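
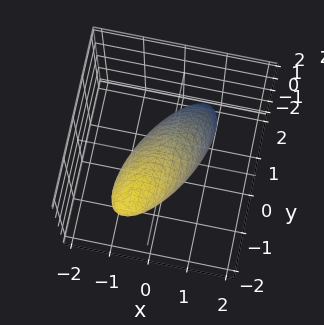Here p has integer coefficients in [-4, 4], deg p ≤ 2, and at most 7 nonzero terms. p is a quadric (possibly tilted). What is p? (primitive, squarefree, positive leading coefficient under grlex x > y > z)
3*x^2 - 2*x*y + 2*y^2 + 3*y*z + 2*z^2 - 2

The degree is 2 — the shape is more complex than any degree-1 surface.
Observable constraints: among the integer gridlines, it crosses the z-axis at z ∈ {-1, 1}; the y-axis gridline crossings are at y ∈ {-1, 1}.
Assembling these constraints gives the stated polynomial.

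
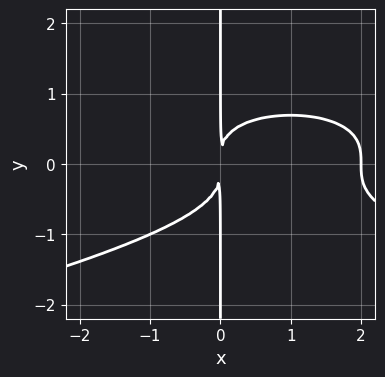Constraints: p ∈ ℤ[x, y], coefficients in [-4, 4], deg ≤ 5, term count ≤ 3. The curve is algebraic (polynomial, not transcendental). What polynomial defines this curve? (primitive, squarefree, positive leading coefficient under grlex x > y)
Degree: the shape is more complex than any degree-3 curve, so deg p = 4.
Reading off the gridlines: it meets the x-axis at x = 2 (among the integer gridlines); the visible y-axis segment lies entirely on the curve.
The integer polynomial consistent with all of this is the stated p.

3*x*y^3 + x^3 - 2*x^2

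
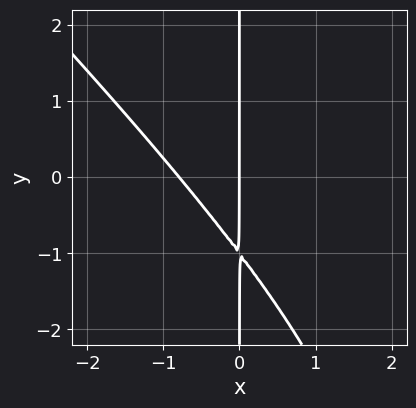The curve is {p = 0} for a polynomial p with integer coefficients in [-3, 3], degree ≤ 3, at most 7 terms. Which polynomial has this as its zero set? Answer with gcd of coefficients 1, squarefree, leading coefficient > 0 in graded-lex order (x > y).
x^3 + x^2*y - 3*x^2 - 3*x*y - 3*x

1. deg p = 3. The shape is more complex than any degree-2 curve.
2. Against the integer gridlines: every point of the y-axis in the box is on the curve; one x-axis crossing is at x = 0.
3. The integer polynomial consistent with all of this is the stated p.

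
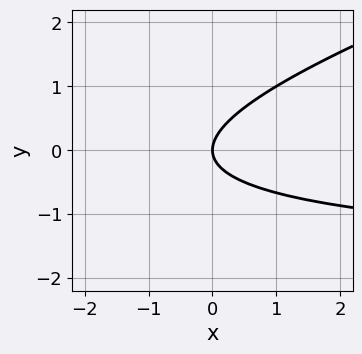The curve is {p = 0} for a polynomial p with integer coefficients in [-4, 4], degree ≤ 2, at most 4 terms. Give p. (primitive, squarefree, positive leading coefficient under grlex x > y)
(a) The degree is 2 — no degree-1 curve has this shape.
(b) From the axis intercepts and sections: it meets the y-axis at y = 0 (among the integer gridlines); it meets the x-axis at x = 0 (among the integer gridlines).
(c) Assembling these constraints gives the stated polynomial.

x*y - 3*y^2 + 2*x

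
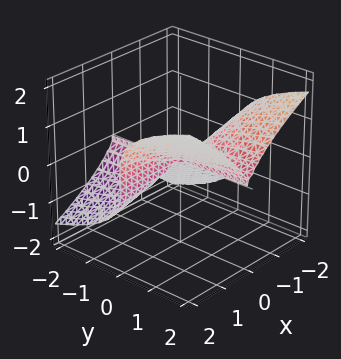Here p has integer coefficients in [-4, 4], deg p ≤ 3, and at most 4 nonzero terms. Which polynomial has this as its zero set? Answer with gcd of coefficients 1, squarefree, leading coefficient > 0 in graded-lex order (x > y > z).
1. The degree is 3 — the shape is more complex than any degree-2 surface.
2. From the visible intercepts: every point of the x-axis in the box is on the surface; the visible y-axis segment lies entirely on the surface.
3. Fitting integer coefficients to these (and the overall shape) gives p.

2*x^2*y + x*z^2 - 3*z^3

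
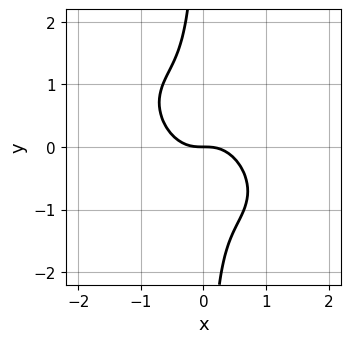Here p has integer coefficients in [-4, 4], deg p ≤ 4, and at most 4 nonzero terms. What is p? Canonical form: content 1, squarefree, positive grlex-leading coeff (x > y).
(a) deg p = 3. No degree-2 curve has this shape.
(b) From the visible intercepts: it meets the y-axis at y = 0 (among the integer gridlines); it crosses the x-axis at the gridline x = 0.
(c) Matching integer coefficients to the picture gives p.

2*x^3 + 2*x^2*y + 2*x*y^2 + y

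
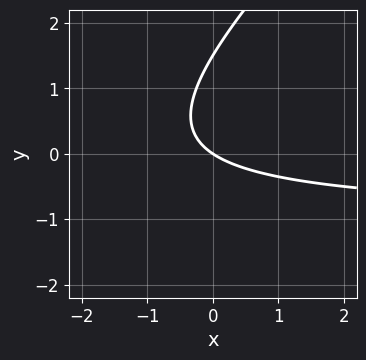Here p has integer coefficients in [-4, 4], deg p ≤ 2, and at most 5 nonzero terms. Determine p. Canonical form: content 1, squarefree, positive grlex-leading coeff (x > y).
2*x*y - 2*y^2 + 2*x + 3*y

(a) Degree: the shape is more complex than any degree-1 curve, so deg p = 2.
(b) From the visible intercepts: one x-axis crossing is at x = 0; one y-axis crossing is at y = 0.
(c) Assembling these constraints gives the stated polynomial.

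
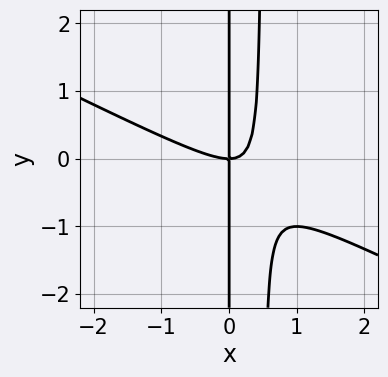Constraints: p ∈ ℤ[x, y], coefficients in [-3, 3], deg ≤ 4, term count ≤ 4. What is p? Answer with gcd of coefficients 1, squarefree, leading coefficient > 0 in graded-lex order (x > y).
1. The degree is 3 — no degree-2 curve has this shape.
2. From the visible intercepts: the visible y-axis segment lies entirely on the curve; it meets the x-axis at x = 0 (among the integer gridlines).
3. Assembling these constraints gives the stated polynomial.

x^3 + 2*x^2*y - x*y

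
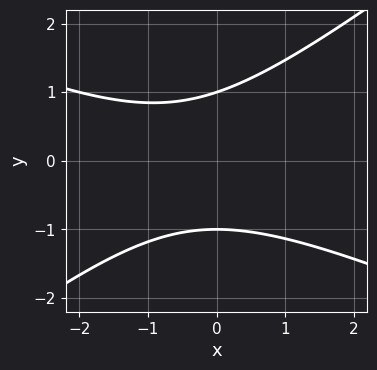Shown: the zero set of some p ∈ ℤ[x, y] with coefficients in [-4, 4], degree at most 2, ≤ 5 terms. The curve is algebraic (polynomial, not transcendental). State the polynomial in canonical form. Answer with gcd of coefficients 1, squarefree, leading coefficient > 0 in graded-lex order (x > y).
deg p = 2.
From the visible intercepts: no x-intercept at any integer in the box; among the integer gridlines, it crosses the y-axis at y ∈ {-1, 1}.
Together with the visible shape, these determine p as stated.

x^2 + x*y - 3*y^2 + x + 3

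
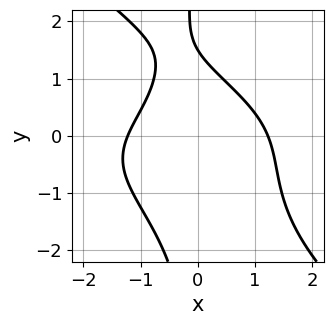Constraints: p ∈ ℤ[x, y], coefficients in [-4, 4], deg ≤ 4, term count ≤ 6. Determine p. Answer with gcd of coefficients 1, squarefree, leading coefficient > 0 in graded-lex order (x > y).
x^2*y^2 + x*y^3 + 2*x^2 + 2*y - 3

deg p = 4. The shape is more complex than any degree-3 curve.
The integer polynomial consistent with all of this is the stated p.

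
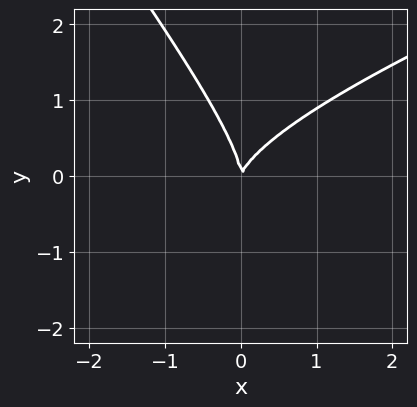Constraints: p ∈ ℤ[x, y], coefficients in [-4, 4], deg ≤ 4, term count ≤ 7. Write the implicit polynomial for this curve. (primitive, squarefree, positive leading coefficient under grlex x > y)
x^2*y - 2*x*y^2 - 2*y^3 + 3*x^2 - x*y

First, deg p = 3. No degree-2 curve has this shape.
Next, from the axis intercepts and sections: one y-axis crossing is at y = 0; one x-axis crossing is at x = 0.
Finally, the integer polynomial consistent with all of this is the stated p.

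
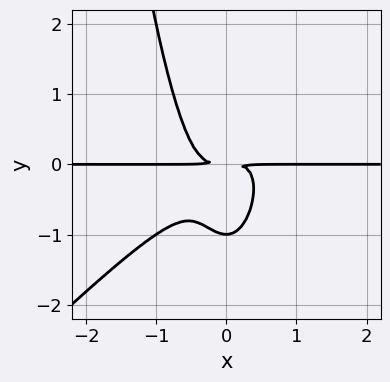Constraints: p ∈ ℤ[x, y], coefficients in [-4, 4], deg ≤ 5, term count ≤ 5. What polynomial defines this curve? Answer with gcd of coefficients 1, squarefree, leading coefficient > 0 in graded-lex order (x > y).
1. The degree is 4 — no degree-3 curve has this shape.
2. Observable constraints: it crosses the y-axis at the gridline y = -1; every point of the x-axis in the box is on the curve.
3. Assembling these constraints gives the stated polynomial.

2*x^3*y - 2*x^2*y^2 + y^3 + y^2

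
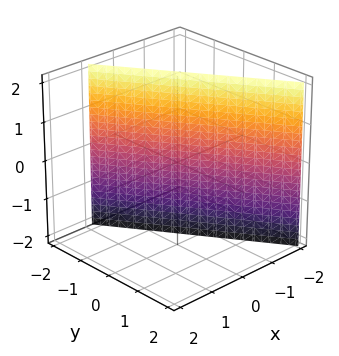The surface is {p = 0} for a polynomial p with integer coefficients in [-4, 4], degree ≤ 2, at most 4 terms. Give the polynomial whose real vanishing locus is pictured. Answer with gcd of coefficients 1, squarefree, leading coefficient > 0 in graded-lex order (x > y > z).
3*x + 2*y + 2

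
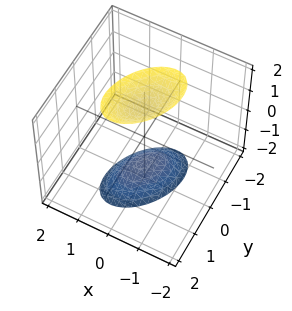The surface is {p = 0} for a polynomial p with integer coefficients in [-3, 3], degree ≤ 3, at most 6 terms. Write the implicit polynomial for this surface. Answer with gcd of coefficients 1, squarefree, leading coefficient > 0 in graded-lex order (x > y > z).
1. The picture has 2 separate pieces. Treating them together as one polynomial.
2. The degree is 2 — the shape is more complex than any degree-1 surface.
3. From the axis intercepts and sections: no x-intercept at any integer in the box; the surface avoids every integer y-axis point in the box.
4. Assembling these constraints gives the stated polynomial.

3*x^2 - 2*x*y + 2*y^2 - z^2 + 2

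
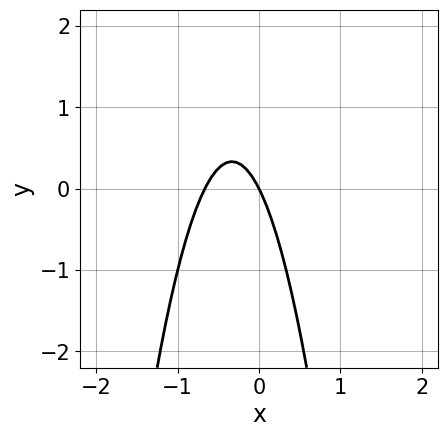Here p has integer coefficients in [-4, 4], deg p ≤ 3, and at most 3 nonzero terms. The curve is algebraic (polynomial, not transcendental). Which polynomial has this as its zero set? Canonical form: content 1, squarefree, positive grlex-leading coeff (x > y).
deg p = 2. A generic line meets the curve in up to 2 points.
Observable constraints: one x-axis crossing is at x = 0; it meets the y-axis at y = 0 (among the integer gridlines).
Solving for integer coefficients yields p as stated.

3*x^2 + 2*x + y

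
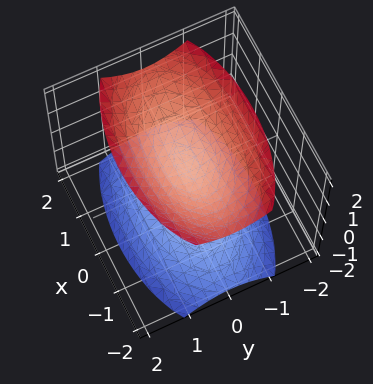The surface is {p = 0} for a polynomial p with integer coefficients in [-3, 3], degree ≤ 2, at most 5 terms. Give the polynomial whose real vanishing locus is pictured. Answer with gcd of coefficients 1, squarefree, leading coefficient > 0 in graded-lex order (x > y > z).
I count 2 distinct pieces. Treating them together as one polynomial.
deg p = 2. Two sheets facing apart; a quadric.
Symmetries: mirror symmetry x ↦ −x ⇒ only even powers of x; mirror symmetry z ↦ −z ⇒ only even powers of z; mirror symmetry y ↦ −y ⇒ only even powers of y.
From the axis intercepts and sections: it misses every integer gridline on the x-axis; it misses every integer gridline on the y-axis.
Matching integer coefficients to the picture gives p.

x^2 + 3*y^2 - 2*z^2 + 1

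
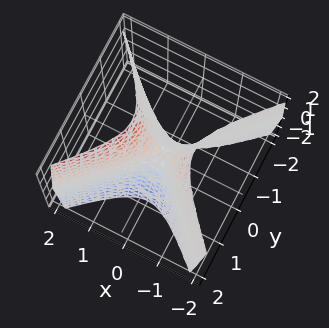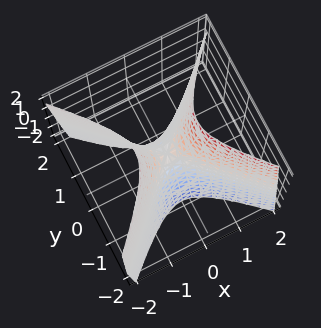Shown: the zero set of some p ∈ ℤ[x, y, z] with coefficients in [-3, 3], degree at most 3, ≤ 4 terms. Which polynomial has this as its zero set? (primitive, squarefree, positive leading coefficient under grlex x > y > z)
3*x^2 - 3*y^2 - z

First, degree: a hyperbolic paraboloid; a quadric, so deg p = 2.
Then, symmetries: the x ↦ −x reflection is a symmetry, so x appears only in even powers; it's symmetric under y → −y, forcing even powers of y.
Next, reading off the gridlines: one y-axis crossing is at y = 0; it meets the x-axis at x = 0 (among the integer gridlines).
Finally, assembling these constraints gives the stated polynomial.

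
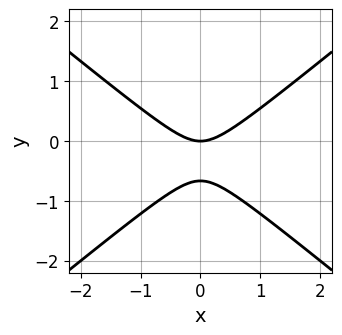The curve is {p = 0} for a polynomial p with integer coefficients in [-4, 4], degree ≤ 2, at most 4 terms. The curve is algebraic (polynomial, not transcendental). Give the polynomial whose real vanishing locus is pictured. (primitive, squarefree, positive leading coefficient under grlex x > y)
2*x^2 - 3*y^2 - 2*y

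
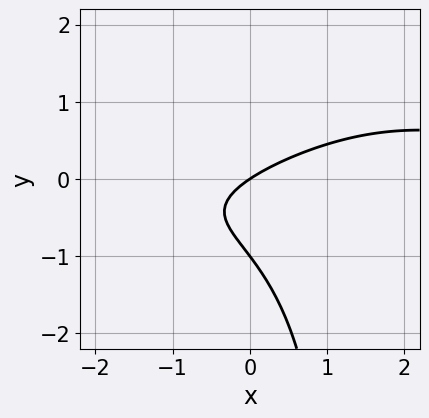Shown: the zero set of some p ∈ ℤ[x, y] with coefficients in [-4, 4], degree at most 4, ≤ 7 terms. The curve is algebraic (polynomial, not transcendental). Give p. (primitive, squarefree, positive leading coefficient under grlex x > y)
x^2*y - 2*x*y^2 + 3*y^2 - 2*x + 3*y

The degree is 3 — no degree-2 curve has this shape.
Against the integer gridlines: it meets the x-axis at x = 0 (among the integer gridlines); the y-axis gridline crossings are at y ∈ {-1, 0}.
Together with the visible shape, these determine p as stated.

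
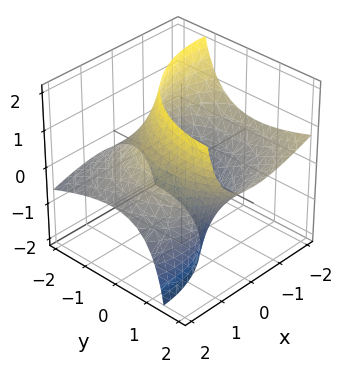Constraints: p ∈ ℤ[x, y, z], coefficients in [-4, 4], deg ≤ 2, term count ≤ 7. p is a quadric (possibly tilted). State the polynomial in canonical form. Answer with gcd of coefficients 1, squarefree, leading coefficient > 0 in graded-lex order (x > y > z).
First, deg p = 2. The shape is more complex than any degree-1 surface.
Next, observable constraints: it misses every integer gridline on the z-axis.
Finally, the integer polynomial consistent with all of this is the stated p.

x^2 + 2*x*z + y^2 - 2*y*z - 3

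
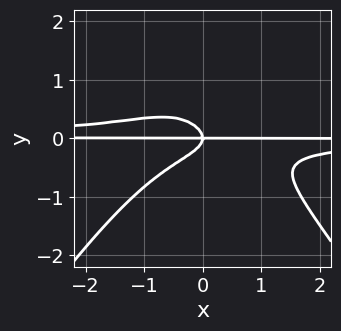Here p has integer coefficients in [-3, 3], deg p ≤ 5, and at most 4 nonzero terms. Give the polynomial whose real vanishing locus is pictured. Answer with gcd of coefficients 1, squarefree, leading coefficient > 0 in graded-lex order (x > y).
2*x^2*y^2 - y^4 + 3*y^3 + x*y

1. Degree: a generic line meets the curve in up to 4 points, so deg p = 4.
2. Observable constraints: it crosses the y-axis at the gridline y = 0; every point of the x-axis in the box is on the curve.
3. Fitting integer coefficients to these (and the overall shape) gives p.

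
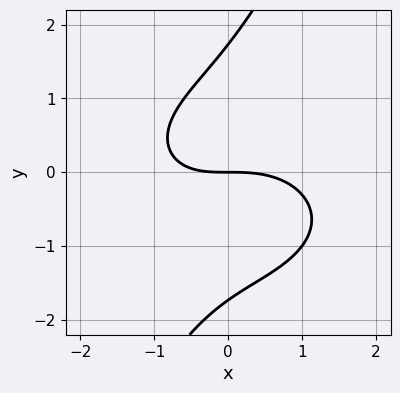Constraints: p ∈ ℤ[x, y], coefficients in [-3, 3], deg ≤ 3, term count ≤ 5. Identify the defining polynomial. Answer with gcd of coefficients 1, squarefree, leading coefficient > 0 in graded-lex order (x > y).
x^3 + 2*x*y^2 - y^3 + x*y + 3*y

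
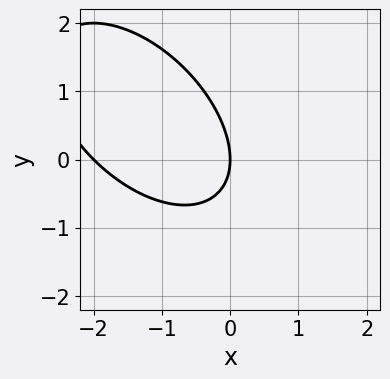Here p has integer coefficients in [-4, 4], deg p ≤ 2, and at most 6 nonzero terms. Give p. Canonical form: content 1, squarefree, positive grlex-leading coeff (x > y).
(a) deg p = 2.
(b) From the axis intercepts and sections: one y-axis crossing is at y = 0; among the integer gridlines, it crosses the x-axis at x ∈ {-2, 0}.
(c) Putting this together gives p.

x^2 + x*y + y^2 + 2*x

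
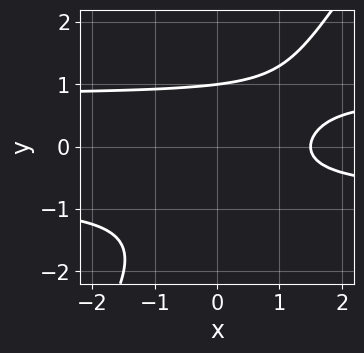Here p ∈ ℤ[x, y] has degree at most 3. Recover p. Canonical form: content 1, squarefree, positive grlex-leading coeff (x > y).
(a) deg p = 3.
(b) From the visible intercepts: it crosses the y-axis at the gridline y = 1.
(c) Fitting integer coefficients to these (and the overall shape) gives p.

3*x*y^2 - 2*y^3 - y^2 - 2*x + 3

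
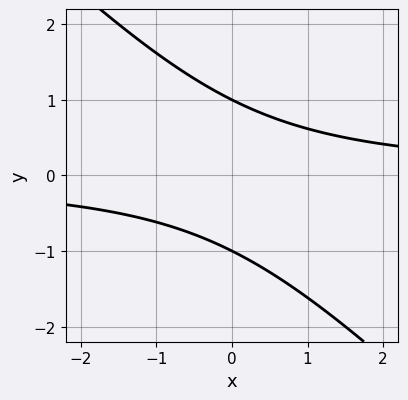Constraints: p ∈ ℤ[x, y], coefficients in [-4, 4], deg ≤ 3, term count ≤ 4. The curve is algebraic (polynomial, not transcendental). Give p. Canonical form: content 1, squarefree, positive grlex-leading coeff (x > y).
(a) Degree: no degree-1 curve has this shape, so deg p = 2.
(b) Checking where it meets the axes: among the integer gridlines, it crosses the y-axis at y ∈ {-1, 1}; no x-intercept at any integer in the box.
(c) Solving for integer coefficients yields p as stated.

x*y + y^2 - 1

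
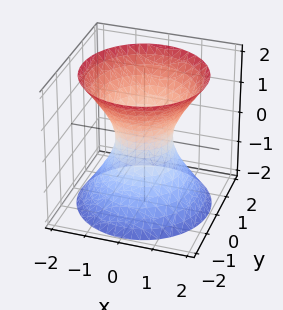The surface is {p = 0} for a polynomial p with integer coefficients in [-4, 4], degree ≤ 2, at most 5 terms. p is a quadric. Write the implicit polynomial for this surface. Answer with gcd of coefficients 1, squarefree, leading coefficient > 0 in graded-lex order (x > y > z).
3*x^2 + 3*y^2 - 2*z^2 - 2

Degree: an hourglass — one-sheet hyperboloid; a quadric, so deg p = 2.
Symmetries: the z ↦ −z reflection is a symmetry, so z appears only in even powers; every cross-section ⟂ z is a circle, so x, y appear only via x² + y².
Reading off the gridlines: it misses every integer gridline on the z-axis; a circular section at z = -1 has radius between 1 and 2.
These observations pin down the coefficients.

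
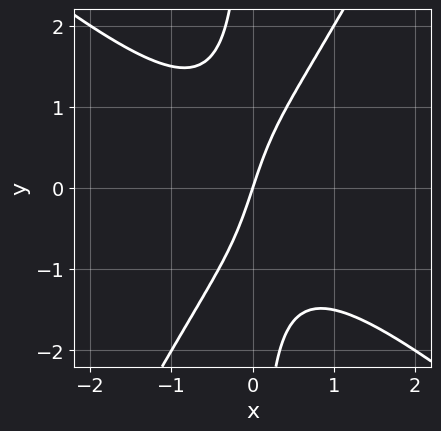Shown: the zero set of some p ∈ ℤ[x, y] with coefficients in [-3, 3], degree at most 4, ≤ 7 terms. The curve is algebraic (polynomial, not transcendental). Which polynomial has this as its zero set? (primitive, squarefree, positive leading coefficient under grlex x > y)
3*x^3 + 2*x^2*y - 2*x*y^2 + 3*x - y

(a) Degree: the shape is more complex than any degree-2 curve, so deg p = 3.
(b) From the visible intercepts: it meets the x-axis at x = 0 (among the integer gridlines); it crosses the y-axis at the gridline y = 0.
(c) These observations pin down the coefficients.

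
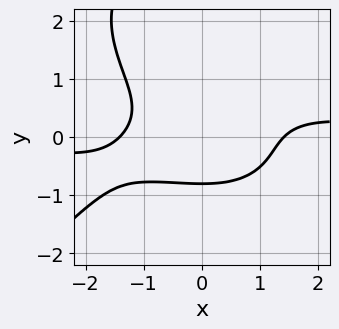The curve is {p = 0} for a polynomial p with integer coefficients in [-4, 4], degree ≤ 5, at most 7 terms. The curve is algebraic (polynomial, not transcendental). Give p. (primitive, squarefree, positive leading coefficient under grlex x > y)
(a) The degree is 4 — a generic line meets the curve in up to 4 points.
(b) Putting this together gives p.

x^3*y - y^4 + 3*y^3 - x^2 + 2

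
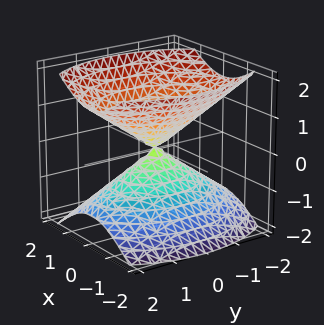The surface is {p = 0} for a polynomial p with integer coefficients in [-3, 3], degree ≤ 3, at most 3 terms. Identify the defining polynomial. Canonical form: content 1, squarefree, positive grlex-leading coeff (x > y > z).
2*x^2 + y^2 - 2*z^2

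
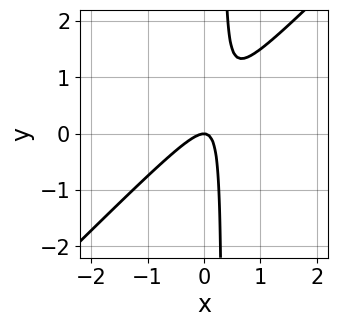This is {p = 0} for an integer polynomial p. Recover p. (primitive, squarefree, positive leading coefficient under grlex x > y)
3*x^2 - 3*x*y + y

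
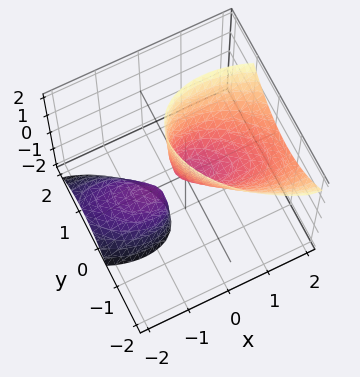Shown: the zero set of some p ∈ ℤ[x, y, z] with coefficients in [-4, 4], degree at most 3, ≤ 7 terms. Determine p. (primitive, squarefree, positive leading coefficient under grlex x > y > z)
There are 2 components. They look like related sheets of one shape, so recover p as a whole.
The degree is 2 — the shape is more complex than any degree-1 surface.
From the axis intercepts and sections: it meets the y-axis at y = 0 (among the integer gridlines); it meets the x-axis at x = 0 (among the integer gridlines).
Fitting integer coefficients to these (and the overall shape) gives p.

2*x^2 + 2*x*y - 3*x*z + 3*y^2 - z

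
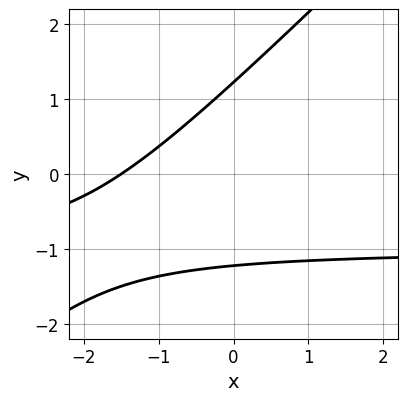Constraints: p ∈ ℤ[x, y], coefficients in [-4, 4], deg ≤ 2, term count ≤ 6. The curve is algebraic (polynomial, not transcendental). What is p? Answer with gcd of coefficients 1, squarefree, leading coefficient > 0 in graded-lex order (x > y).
1. Degree: no degree-1 curve has this shape, so deg p = 2.
2. Putting this together gives p.

2*x*y - 2*y^2 + 2*x + 3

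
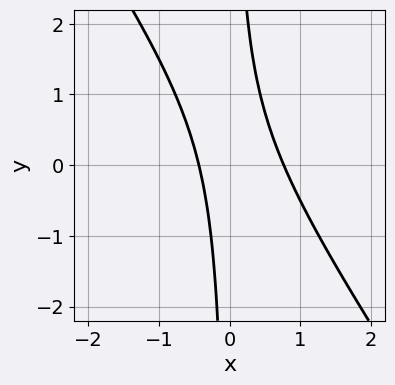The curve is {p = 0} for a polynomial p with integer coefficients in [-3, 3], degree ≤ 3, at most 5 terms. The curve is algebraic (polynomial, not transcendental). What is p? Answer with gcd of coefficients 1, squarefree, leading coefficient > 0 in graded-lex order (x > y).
Degree: no degree-1 curve has this shape, so deg p = 2.
Against the integer gridlines: it misses every integer gridline on the y-axis.
Together with the visible shape, these determine p as stated.

3*x^2 + 2*x*y - x - 1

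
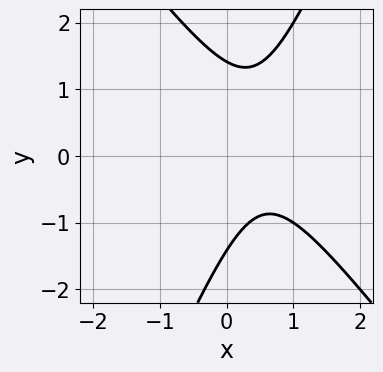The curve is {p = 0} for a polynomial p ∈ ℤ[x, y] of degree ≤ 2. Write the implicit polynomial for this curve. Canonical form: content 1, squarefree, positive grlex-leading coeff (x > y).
3*x^2 + x*y - y^2 - 3*x + 2

(a) The degree is 2 — a generic line meets the curve in up to 2 points.
(b) Checking where it meets the axes: the curve avoids every integer x-axis point in the box.
(c) Matching integer coefficients to the picture gives p.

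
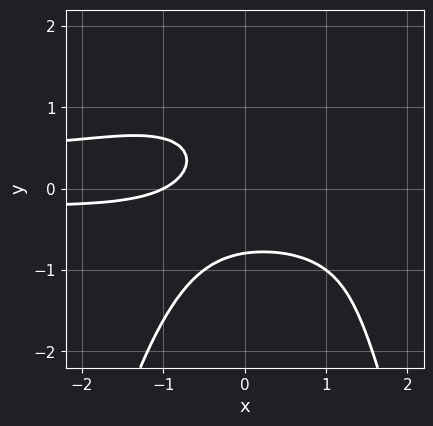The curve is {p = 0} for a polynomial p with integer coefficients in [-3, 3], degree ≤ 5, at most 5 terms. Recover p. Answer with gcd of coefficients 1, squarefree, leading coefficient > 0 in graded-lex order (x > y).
2*x^2*y^2 + 2*y^3 + 2*x*y + x + 1

First, degree: the shape is more complex than any degree-3 curve, so deg p = 4.
Next, from the axis intercepts and sections: one x-axis crossing is at x = -1.
Finally, matching integer coefficients to the picture gives p.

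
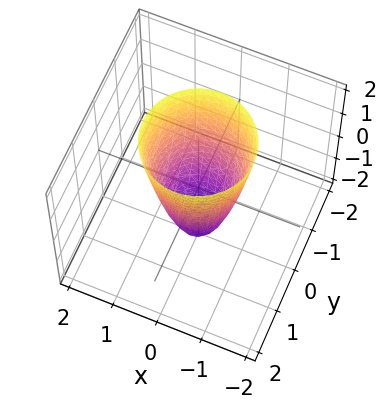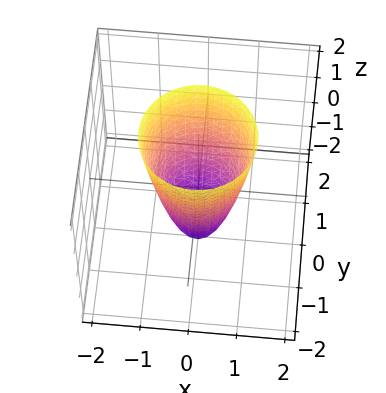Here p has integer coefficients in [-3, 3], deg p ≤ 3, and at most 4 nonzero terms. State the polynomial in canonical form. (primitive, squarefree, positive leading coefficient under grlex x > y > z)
1. The degree is 2 — no degree-1 surface has this shape.
2. By symmetry, the z-axis is an axis of rotation, so x and y enter only as x² + y².
3. Against the integer gridlines: a circular section at z = 0 has radius between 0 and 1; one z-axis crossing is at z = -2.
4. Solving for integer coefficients yields p as stated.

3*x^2 + 3*y^2 - z - 2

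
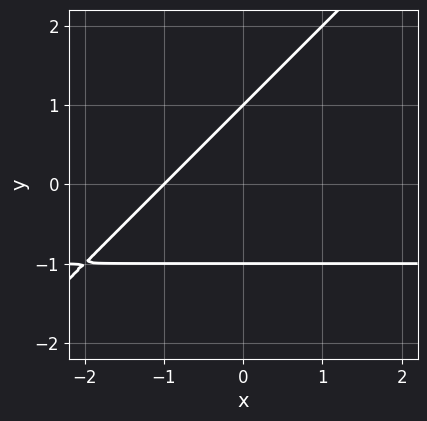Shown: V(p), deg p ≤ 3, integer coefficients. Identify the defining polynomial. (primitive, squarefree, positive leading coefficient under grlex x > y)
x*y - y^2 + x + 1

The degree is 2 — a generic line meets the curve in up to 2 points.
Against the integer gridlines: it meets the x-axis at x = -1 (among the integer gridlines); the y-axis gridline crossings are at y ∈ {-1, 1}.
Together with the visible shape, these determine p as stated.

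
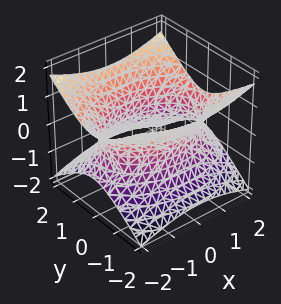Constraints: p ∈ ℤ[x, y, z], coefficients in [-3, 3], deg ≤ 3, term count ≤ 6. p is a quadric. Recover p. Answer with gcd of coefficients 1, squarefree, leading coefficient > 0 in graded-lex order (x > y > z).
x^2 + 2*y^2 - 3*z^2 - 3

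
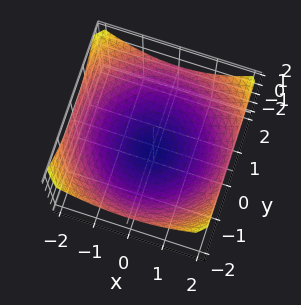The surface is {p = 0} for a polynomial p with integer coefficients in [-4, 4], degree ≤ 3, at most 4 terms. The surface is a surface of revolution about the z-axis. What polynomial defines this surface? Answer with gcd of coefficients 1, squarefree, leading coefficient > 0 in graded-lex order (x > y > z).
x^2 + y^2 - 3*z - 2

The degree is 2 — the shape is more complex than any degree-1 surface.
By symmetry, the surface is invariant under rotation about z: p = q(x² + y², z).
Reading off the gridlines: a circular section at z = 0 has radius between 1 and 2.
Putting this together gives p.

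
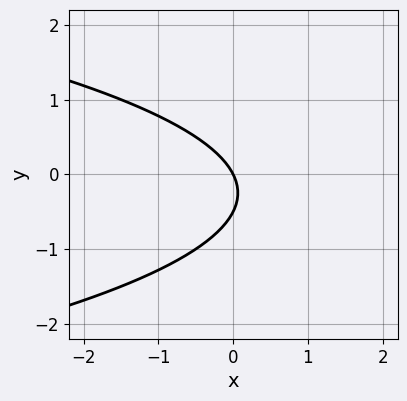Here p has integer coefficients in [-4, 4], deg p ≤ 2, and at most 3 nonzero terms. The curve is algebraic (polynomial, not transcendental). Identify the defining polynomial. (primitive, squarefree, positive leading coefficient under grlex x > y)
2*y^2 + 2*x + y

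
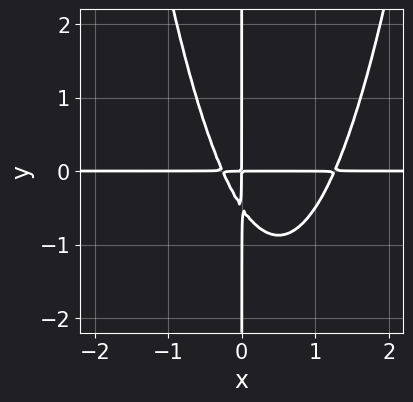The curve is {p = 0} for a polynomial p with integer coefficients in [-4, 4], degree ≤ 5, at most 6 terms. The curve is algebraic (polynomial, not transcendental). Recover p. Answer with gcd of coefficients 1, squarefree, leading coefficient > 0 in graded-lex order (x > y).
3*x^3*y - 3*x^2*y - 2*x*y^2 - x*y

1. The degree is 4 — the shape is more complex than any degree-3 curve.
2. Checking where it meets the axes: the visible y-axis segment lies entirely on the curve; the visible x-axis segment lies entirely on the curve.
3. The integer polynomial consistent with all of this is the stated p.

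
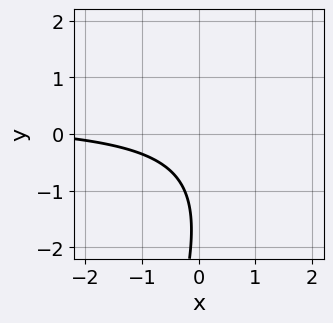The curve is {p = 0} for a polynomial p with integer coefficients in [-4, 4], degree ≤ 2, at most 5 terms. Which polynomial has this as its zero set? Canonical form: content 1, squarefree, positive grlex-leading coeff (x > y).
3*x*y - y^2 - x - 3*y - 3

(a) Degree: the shape is more complex than any degree-1 curve, so deg p = 2.
(b) Against the integer gridlines: the curve avoids every integer x-axis point in the box; the curve avoids every integer y-axis point in the box.
(c) Matching integer coefficients to the picture gives p.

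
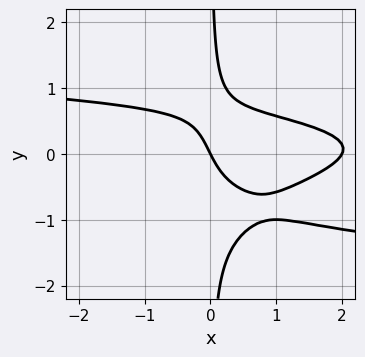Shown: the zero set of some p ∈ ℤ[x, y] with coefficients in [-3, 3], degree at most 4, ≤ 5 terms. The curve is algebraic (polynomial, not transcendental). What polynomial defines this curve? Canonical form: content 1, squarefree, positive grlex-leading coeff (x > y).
3*x*y^3 + 3*x*y^2 + x^2 - 2*x - y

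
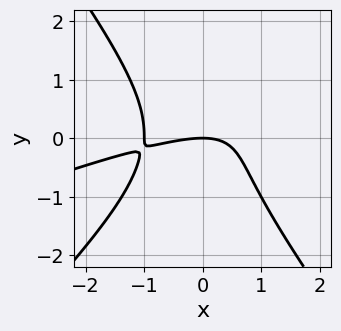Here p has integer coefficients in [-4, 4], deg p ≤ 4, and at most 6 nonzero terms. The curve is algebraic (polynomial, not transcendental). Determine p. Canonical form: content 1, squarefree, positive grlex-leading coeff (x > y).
(a) deg p = 3. The shape is more complex than any degree-2 curve.
(b) Reading off the gridlines: it meets the y-axis at y = 0 (among the integer gridlines); among the integer gridlines, it crosses the x-axis at x ∈ {-1, 0}.
(c) Together with the visible shape, these determine p as stated.

x^3 - 3*x^2*y + 2*y^3 + x^2 + 3*y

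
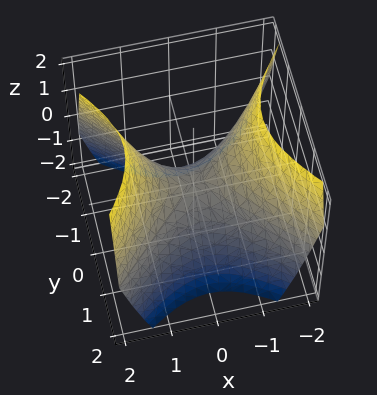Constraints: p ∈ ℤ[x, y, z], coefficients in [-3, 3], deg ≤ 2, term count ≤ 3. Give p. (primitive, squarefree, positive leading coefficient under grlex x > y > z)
1. The degree is 2 — a hyperbolic paraboloid; a quadric.
2. Symmetries: mirror symmetry x ↦ −x ⇒ only even powers of x; it's symmetric under y → −y, forcing even powers of y.
3. From the visible intercepts: it meets the y-axis at y = 0 (among the integer gridlines); it meets the z-axis at z = 0 (among the integer gridlines).
4. The integer polynomial consistent with all of this is the stated p.

x^2 - y^2 - z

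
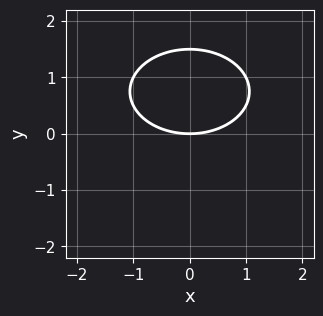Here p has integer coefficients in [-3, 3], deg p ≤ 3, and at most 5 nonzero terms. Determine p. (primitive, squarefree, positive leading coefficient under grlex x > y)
1. Degree: the shape is more complex than any degree-1 curve, so deg p = 2.
2. Symmetries: the x ↦ −x reflection is a symmetry, so x appears only in even powers.
3. Reading off the gridlines: it crosses the y-axis at the gridline y = 0; it crosses the x-axis at the gridline x = 0.
4. Matching integer coefficients to the picture gives p.

x^2 + 2*y^2 - 3*y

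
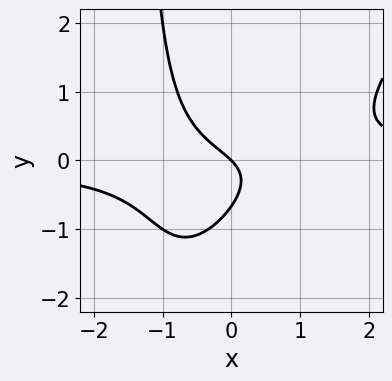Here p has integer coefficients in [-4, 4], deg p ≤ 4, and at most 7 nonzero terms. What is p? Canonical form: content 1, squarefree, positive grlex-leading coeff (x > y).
3*x^2*y - 2*x*y^2 - 3*y^2 - 2*x - 2*y

(a) deg p = 3.
(b) Observable constraints: it crosses the x-axis at the gridline x = 0; one y-axis crossing is at y = 0.
(c) Matching integer coefficients to the picture gives p.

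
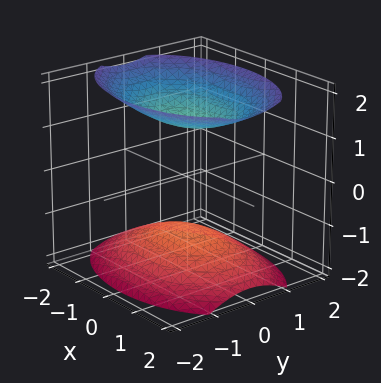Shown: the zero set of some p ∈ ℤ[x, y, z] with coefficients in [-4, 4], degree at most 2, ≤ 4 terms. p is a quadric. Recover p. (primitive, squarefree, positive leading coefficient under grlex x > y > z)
x^2 + 2*y^2 - 2*z^2 + 3

The picture has 2 separate pieces. Treating them together as one polynomial.
Degree: two sheets facing apart; a quadric, so deg p = 2.
Symmetries: mirror symmetry x ↦ −x ⇒ only even powers of x; mirror symmetry z ↦ −z ⇒ only even powers of z; the y ↦ −y reflection is a symmetry, so y appears only in even powers.
Against the integer gridlines: the surface avoids every integer y-axis point in the box; it misses every integer gridline on the x-axis.
These observations pin down the coefficients.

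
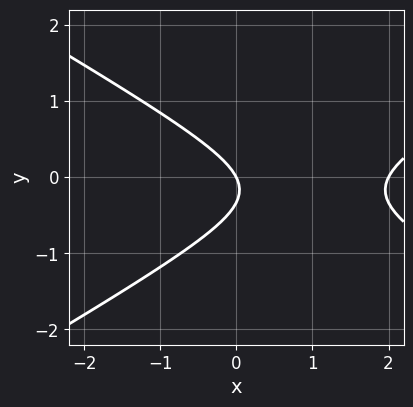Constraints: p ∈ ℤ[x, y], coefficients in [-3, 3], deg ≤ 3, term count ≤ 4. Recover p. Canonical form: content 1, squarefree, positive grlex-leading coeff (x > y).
x^2 - 3*y^2 - 2*x - y

First, deg p = 2.
Next, checking where it meets the axes: it crosses the y-axis at the gridline y = 0; the x-axis gridline crossings are at x ∈ {0, 2}.
Finally, fitting integer coefficients to these (and the overall shape) gives p.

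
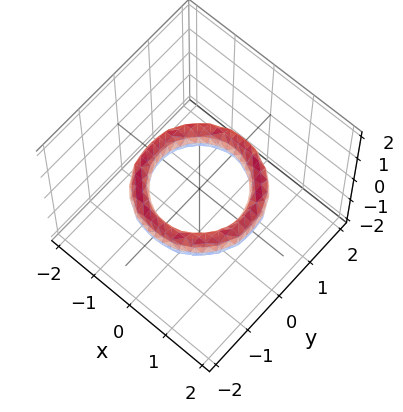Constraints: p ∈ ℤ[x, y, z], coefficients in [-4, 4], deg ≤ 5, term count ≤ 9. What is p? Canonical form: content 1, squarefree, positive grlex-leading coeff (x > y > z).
First, the degree is 4 — no degree-3 surface has this shape.
Then, symmetry: the surface is invariant under rotation about z: p = q(x² + y², z).
Then, against the integer gridlines: among the integer gridlines, it crosses the x-axis at x ∈ {-1, 1}; the surface avoids every integer z-axis point in the box; among the integer gridlines, it crosses the y-axis at y ∈ {-1, 1}; a circular section at z = 0 has radius exactly 1.
Finally, putting this together gives p.

x^4 + 2*x^2*y^2 + y^4 - 3*x^2 - 3*y^2 + 2*z^2 + 2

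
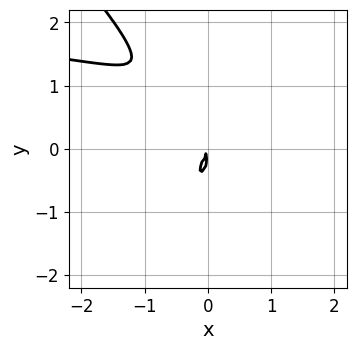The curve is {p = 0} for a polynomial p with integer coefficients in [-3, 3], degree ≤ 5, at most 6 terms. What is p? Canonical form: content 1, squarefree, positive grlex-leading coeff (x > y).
2*x*y^3 + 2*y^4 + 3*x*y^2 + 3*x^2 - x*y

(a) deg p = 4.
(b) Solving for integer coefficients yields p as stated.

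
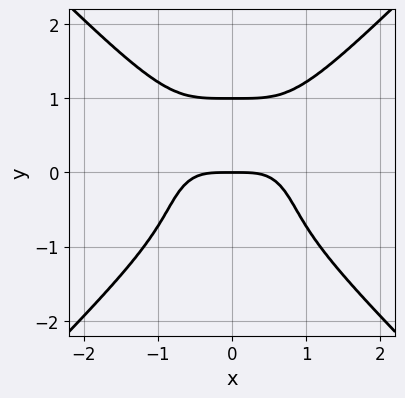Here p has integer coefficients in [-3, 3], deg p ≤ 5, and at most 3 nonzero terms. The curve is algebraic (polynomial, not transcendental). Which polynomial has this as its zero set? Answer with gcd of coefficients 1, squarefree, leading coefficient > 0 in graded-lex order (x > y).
x^4 - y^4 + y

First, degree: no degree-3 curve has this shape, so deg p = 4.
Next, symmetries: mirror symmetry x ↦ −x ⇒ only even powers of x.
Next, observable constraints: it meets the x-axis at x = 0 (among the integer gridlines); among the integer gridlines, it crosses the y-axis at y ∈ {0, 1}.
Finally, fitting integer coefficients to these (and the overall shape) gives p.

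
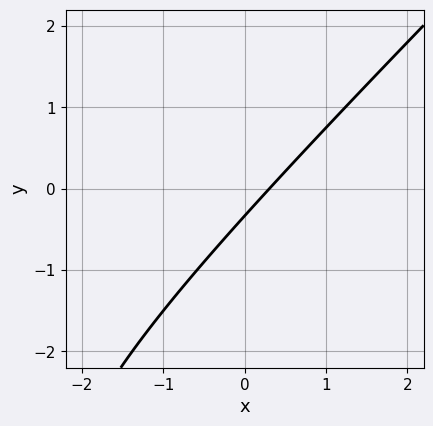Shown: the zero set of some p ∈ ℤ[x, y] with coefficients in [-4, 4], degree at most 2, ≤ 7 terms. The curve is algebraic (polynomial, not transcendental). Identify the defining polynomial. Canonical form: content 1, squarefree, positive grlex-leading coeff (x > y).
(a) Degree: no degree-1 curve has this shape, so deg p = 2.
(b) Solving for integer coefficients yields p as stated.

x^2 - x*y + 3*x - 3*y - 1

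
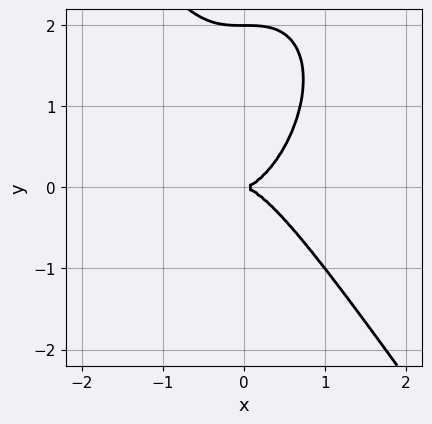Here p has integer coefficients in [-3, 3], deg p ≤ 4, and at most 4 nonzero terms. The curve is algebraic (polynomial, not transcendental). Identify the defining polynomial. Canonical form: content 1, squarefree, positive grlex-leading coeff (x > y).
3*x^3 + y^3 - 2*y^2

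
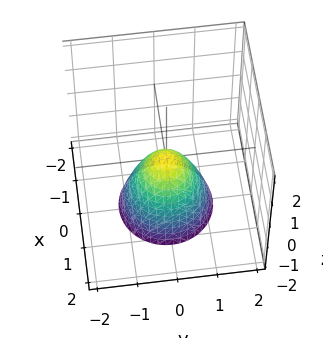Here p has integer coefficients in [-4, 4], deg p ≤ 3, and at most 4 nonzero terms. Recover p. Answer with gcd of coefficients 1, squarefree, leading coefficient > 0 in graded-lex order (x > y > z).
3*x^2 + 3*y^2 + 2*z

Degree: a single bowl opening along one axis; a quadric, so deg p = 2.
Symmetries: rotational symmetry about the z-axis ⇒ p depends on x, y only through x² + y².
Observable constraints: it meets the z-axis at z = 0 (among the integer gridlines); a circular section at z = -1 has radius between 0 and 1; it meets the y-axis at y = 0 (among the integer gridlines); it meets the x-axis at x = 0 (among the integer gridlines).
Solving for integer coefficients yields p as stated.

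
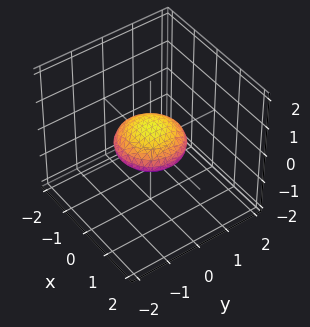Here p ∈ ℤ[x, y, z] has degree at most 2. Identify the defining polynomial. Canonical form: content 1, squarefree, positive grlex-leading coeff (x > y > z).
x^2 + y^2 + 3*z^2 - 1

First, the degree is 2 — bounded and convex; a quadric.
Then, by symmetry, every cross-section ⟂ z is a circle, so x, y appear only via x² + y²; the z ↦ −z reflection is a symmetry, so z appears only in even powers.
Then, observable constraints: the x-axis gridline crossings are at x ∈ {-1, 1}; a circular section at z = 0 has radius exactly 1; the y-axis gridline crossings are at y ∈ {-1, 1}.
Finally, fitting integer coefficients to these (and the overall shape) gives p.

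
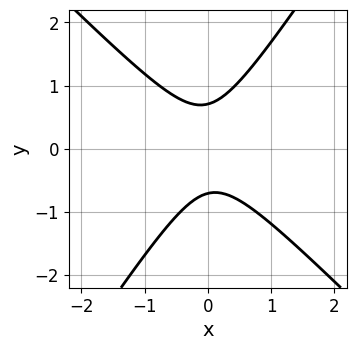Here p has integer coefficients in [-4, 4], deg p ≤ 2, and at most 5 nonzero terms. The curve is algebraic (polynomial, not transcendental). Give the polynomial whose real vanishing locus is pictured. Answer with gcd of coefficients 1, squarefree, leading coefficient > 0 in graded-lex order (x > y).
(a) The degree is 2 — the shape is more complex than any degree-1 curve.
(b) From the visible intercepts: the curve avoids every integer x-axis point in the box.
(c) Assembling these constraints gives the stated polynomial.

3*x^2 + x*y - 2*y^2 + 1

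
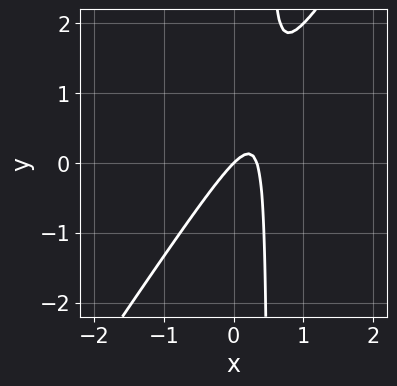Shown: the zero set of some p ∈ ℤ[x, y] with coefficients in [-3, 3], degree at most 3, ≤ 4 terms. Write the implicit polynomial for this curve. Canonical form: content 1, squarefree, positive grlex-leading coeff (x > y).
First, deg p = 2. The shape is more complex than any degree-1 curve.
Then, checking where it meets the axes: one y-axis crossing is at y = 0; it crosses the x-axis at the gridline x = 0.
Finally, putting this together gives p.

3*x^2 - 2*x*y - x + y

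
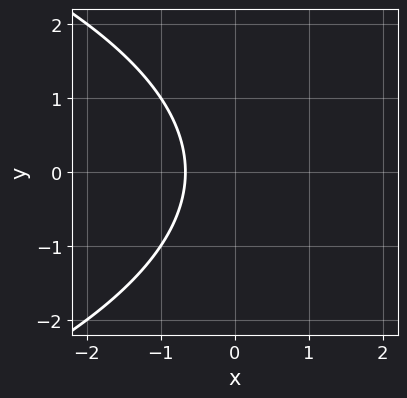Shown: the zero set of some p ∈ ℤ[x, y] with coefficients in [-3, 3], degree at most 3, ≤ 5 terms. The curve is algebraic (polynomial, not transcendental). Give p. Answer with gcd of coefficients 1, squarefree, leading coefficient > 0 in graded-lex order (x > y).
The degree is 2 — a generic line meets the curve in up to 2 points.
Symmetries: mirror symmetry y ↦ −y ⇒ only even powers of y.
From the visible intercepts: it misses every integer gridline on the y-axis.
Together with the visible shape, these determine p as stated.

y^2 + 3*x + 2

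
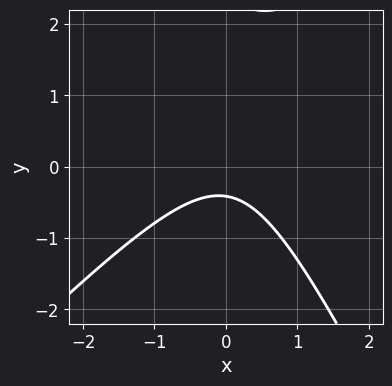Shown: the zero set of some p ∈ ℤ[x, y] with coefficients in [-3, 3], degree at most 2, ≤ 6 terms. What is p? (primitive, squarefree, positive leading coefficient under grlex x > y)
1. deg p = 2. A generic line meets the curve in up to 2 points.
2. From the axis intercepts and sections: no x-intercept at any integer in the box.
3. Fitting integer coefficients to these (and the overall shape) gives p.

2*x^2 - x*y - y^2 + 2*y + 1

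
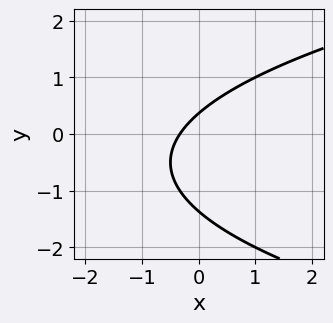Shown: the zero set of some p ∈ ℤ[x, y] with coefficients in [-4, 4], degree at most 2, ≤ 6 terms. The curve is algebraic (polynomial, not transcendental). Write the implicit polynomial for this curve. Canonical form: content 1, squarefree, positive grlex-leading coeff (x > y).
2*y^2 - 3*x + 2*y - 1

First, degree: no degree-1 curve has this shape, so deg p = 2.
Finally, putting this together gives p.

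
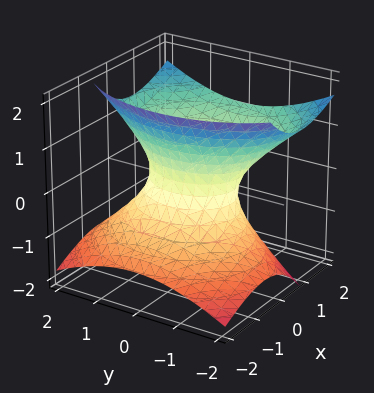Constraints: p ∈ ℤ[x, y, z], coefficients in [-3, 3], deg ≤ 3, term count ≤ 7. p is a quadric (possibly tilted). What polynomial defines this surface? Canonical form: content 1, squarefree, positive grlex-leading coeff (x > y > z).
3*x^2 - 3*x*z + 2*y^2 - 3*z^2 - 2

(a) The degree is 2 — no degree-1 surface has this shape.
(b) From the visible intercepts: no z-intercept at any integer in the box; the y-axis gridline crossings are at y ∈ {-1, 1}.
(c) Together with the visible shape, these determine p as stated.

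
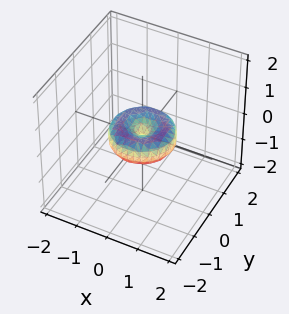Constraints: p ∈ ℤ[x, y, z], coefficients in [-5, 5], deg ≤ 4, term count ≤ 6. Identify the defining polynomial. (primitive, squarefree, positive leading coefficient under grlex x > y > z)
(a) The degree is 4 — a generic line meets the surface in up to 4 points.
(b) Symmetry: the z-axis is an axis of rotation, so x and y enter only as x² + y².
(c) Observable constraints: a circular section at z = 0 has radius exactly 1; among the integer gridlines, it crosses the x-axis at x ∈ {-1, 0, 1}; one z-axis crossing is at z = 0.
(d) Solving for integer coefficients yields p as stated. Check: (0, 1, 0) on the y-axis lies on the surface, and p(0, 1, 0) = 0. ✓

2*x^4 + 4*x^2*y^2 + 2*y^4 - 2*x^2 - 2*y^2 + 3*z^2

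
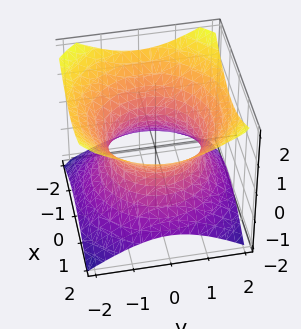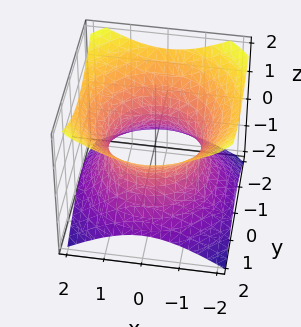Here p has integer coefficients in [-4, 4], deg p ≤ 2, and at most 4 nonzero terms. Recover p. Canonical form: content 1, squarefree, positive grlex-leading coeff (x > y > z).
The degree is 2 — an hourglass — one-sheet hyperboloid; a quadric.
Symmetries: the z-axis is an axis of rotation, so x and y enter only as x² + y²; the z ↦ −z reflection is a symmetry, so z appears only in even powers.
Reading off the gridlines: it misses every integer gridline on the z-axis; a circular section at z = 0 has radius between 1 and 2.
The integer polynomial consistent with all of this is the stated p.

2*x^2 + 2*y^2 - 3*z^2 - 3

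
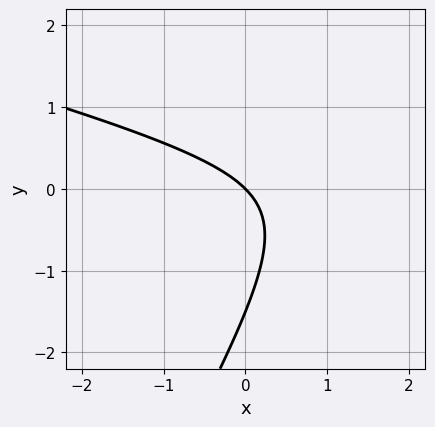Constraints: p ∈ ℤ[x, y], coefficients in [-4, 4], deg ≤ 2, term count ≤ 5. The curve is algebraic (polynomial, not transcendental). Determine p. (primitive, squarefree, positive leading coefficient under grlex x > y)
x^2 + 3*x*y - 2*y^2 - 3*x - 3*y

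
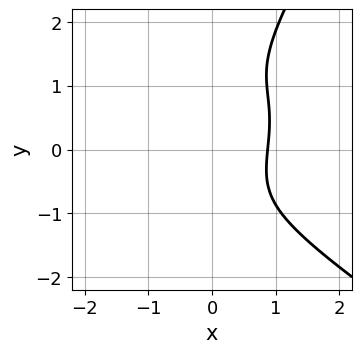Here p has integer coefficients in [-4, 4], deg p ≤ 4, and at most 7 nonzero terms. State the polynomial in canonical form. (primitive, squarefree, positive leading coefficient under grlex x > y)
First, the degree is 4 — no degree-3 curve has this shape.
Then, checking where it meets the axes: the curve avoids every integer y-axis point in the box.
Finally, matching integer coefficients to the picture gives p.

x^3*y - 2*x*y^3 + y^4 - 3*x^3 + 2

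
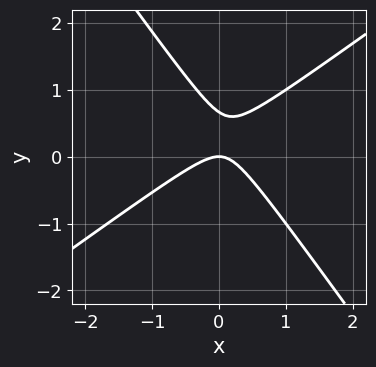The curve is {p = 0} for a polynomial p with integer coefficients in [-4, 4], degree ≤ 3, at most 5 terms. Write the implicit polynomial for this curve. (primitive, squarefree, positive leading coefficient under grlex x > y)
First, the degree is 2 — the shape is more complex than any degree-1 curve.
Then, against the integer gridlines: it meets the x-axis at x = 0 (among the integer gridlines); it crosses the y-axis at the gridline y = 0.
Finally, assembling these constraints gives the stated polynomial.

3*x^2 - 2*x*y - 3*y^2 + 2*y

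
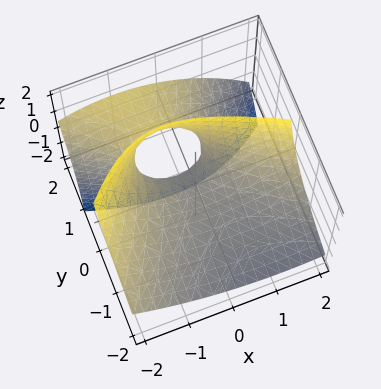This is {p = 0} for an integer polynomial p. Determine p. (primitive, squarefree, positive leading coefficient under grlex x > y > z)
x^2 + x*y - y^2 + 3*y*z - 2*z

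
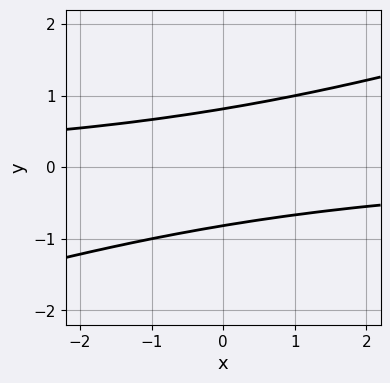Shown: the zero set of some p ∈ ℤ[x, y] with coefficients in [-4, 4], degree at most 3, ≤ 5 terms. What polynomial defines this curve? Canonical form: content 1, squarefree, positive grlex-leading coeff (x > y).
x*y - 3*y^2 + 2

First, degree: a generic line meets the curve in up to 2 points, so deg p = 2.
Then, reading off the gridlines: it misses every integer gridline on the x-axis.
Finally, solving for integer coefficients yields p as stated.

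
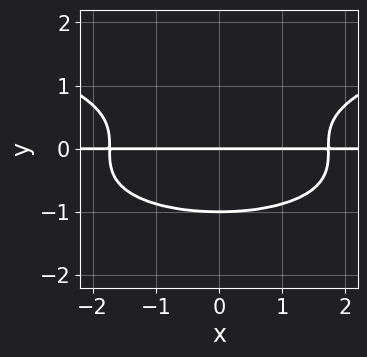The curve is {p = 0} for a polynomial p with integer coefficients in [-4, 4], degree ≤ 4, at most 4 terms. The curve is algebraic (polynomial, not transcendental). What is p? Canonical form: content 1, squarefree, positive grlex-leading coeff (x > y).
Degree: no degree-3 curve has this shape, so deg p = 4.
Symmetries: mirror symmetry x ↦ −x ⇒ only even powers of x.
Reading off the gridlines: among the integer gridlines, it crosses the y-axis at y ∈ {-1, 0}; every point of the x-axis in the box is on the curve.
Solving for integer coefficients yields p as stated.

3*y^4 - x^2*y + 3*y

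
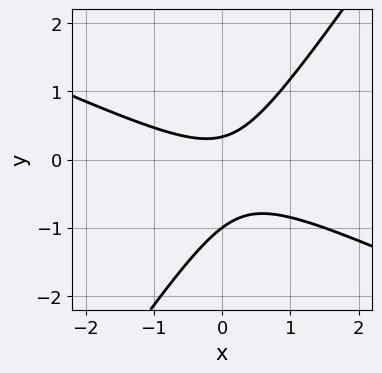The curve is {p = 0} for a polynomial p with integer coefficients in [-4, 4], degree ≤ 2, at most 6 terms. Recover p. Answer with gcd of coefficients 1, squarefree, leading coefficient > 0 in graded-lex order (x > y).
(a) deg p = 2.
(b) From the axis intercepts and sections: it meets the y-axis at y = -1 (among the integer gridlines); no x-intercept at any integer in the box.
(c) The integer polynomial consistent with all of this is the stated p.

2*x^2 + 3*x*y - 3*y^2 - 2*y + 1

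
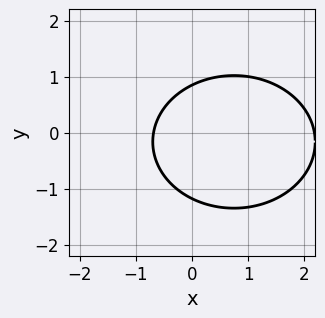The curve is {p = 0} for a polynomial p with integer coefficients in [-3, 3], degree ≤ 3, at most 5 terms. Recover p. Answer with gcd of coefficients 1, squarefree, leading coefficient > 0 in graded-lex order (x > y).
(a) The degree is 2 — the shape is more complex than any degree-1 curve.
(b) Matching integer coefficients to the picture gives p.

2*x^2 + 3*y^2 - 3*x + y - 3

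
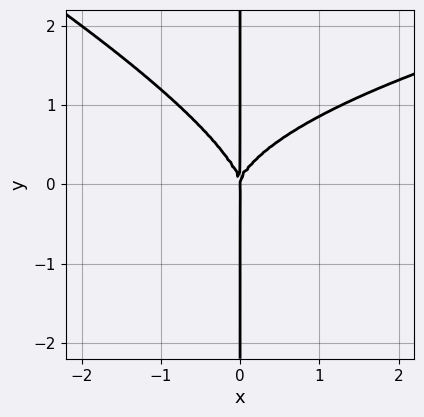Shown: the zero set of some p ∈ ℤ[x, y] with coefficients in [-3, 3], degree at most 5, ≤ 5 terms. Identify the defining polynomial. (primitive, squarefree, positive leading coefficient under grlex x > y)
1. deg p = 4. A generic line meets the curve in up to 4 points.
2. Observable constraints: the visible y-axis segment lies entirely on the curve; it crosses the x-axis at the gridline x = 0.
3. Solving for integer coefficients yields p as stated.

x^2*y^2 + 2*x*y^3 - 2*x^3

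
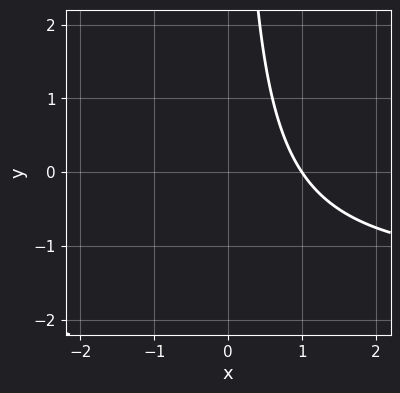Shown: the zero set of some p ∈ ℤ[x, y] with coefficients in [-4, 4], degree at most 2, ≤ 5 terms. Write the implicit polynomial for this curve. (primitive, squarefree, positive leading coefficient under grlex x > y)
1. The degree is 2 — a generic line meets the curve in up to 2 points.
2. Observable constraints: it misses every integer gridline on the y-axis; one x-axis crossing is at x = 1.
3. Putting this together gives p.

2*x*y + 3*x - 3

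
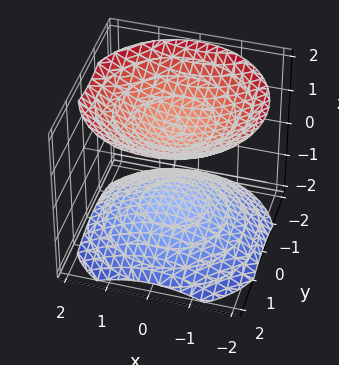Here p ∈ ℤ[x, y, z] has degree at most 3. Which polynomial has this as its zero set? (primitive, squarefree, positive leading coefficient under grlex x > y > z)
2*x^2 + 2*y^2 - 3*z^2 + 3

1. The picture has 2 separate pieces. Treating them together as one polynomial.
2. The degree is 2 — two sheets facing apart; a quadric.
3. By symmetry, the surface is invariant under rotation about z: p = q(x² + y², z); mirror symmetry z ↦ −z ⇒ only even powers of z.
4. From the visible intercepts: no y-intercept at any integer in the box; it misses every integer gridline on the x-axis; among the integer gridlines, it crosses the z-axis at z ∈ {-1, 1}.
5. Fitting integer coefficients to these (and the overall shape) gives p.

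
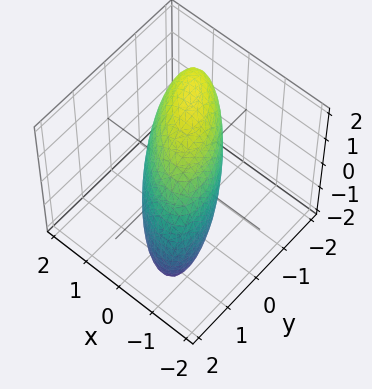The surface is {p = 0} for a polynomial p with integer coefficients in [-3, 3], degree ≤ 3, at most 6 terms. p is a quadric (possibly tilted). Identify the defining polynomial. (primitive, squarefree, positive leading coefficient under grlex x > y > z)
3*x^2 + 3*x*y + 2*y^2 + y*z + z^2 - 3

Degree: a generic line meets the surface in up to 2 points, so deg p = 2.
Against the integer gridlines: among the integer gridlines, it crosses the x-axis at x ∈ {-1, 1}.
Matching integer coefficients to the picture gives p.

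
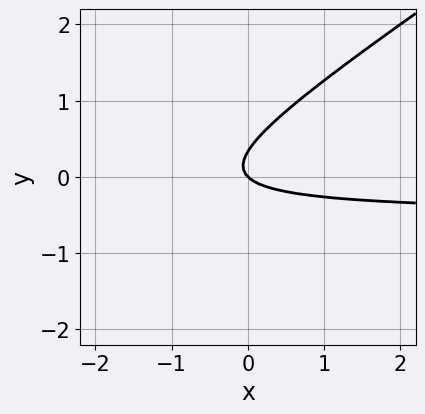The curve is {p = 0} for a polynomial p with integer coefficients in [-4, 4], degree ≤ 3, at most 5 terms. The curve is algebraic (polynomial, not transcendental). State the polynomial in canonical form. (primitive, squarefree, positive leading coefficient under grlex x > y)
The degree is 2 — a generic line meets the curve in up to 2 points.
Observable constraints: one y-axis crossing is at y = 0; it meets the x-axis at x = 0 (among the integer gridlines).
Solving for integer coefficients yields p as stated.

2*x*y - 3*y^2 + x + y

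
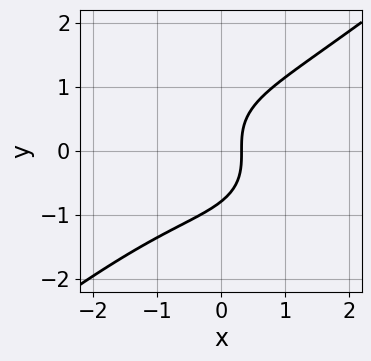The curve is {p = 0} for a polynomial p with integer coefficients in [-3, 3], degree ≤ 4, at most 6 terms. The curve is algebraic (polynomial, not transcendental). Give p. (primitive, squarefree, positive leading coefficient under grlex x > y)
x^3 - 2*y^3 + 3*x - 1

Degree: the shape is more complex than any degree-2 curve, so deg p = 3.
The integer polynomial consistent with all of this is the stated p.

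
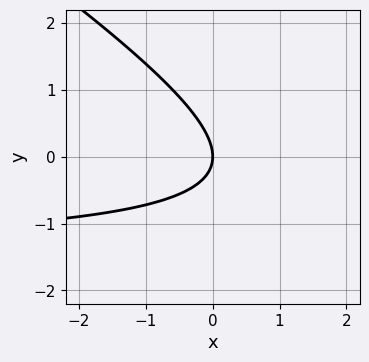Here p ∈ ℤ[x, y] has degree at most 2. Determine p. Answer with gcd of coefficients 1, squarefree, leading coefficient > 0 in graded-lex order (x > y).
First, deg p = 2. No degree-1 curve has this shape.
Then, observable constraints: it meets the x-axis at x = 0 (among the integer gridlines); one y-axis crossing is at y = 0.
Finally, together with the visible shape, these determine p as stated.

2*x*y + 3*y^2 + 3*x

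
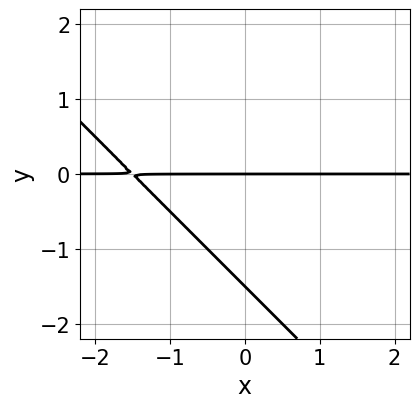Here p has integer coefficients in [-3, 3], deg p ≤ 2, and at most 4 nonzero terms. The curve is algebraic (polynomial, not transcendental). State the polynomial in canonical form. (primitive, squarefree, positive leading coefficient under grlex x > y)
2*x*y + 2*y^2 + 3*y

Degree: a generic line meets the curve in up to 2 points, so deg p = 2.
From the axis intercepts and sections: it meets the y-axis at y = 0 (among the integer gridlines); the visible x-axis segment lies entirely on the curve.
Together with the visible shape, these determine p as stated.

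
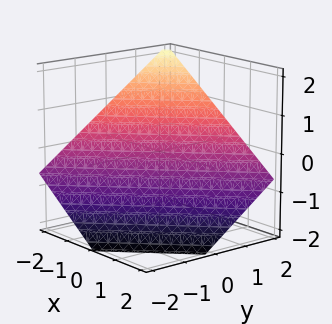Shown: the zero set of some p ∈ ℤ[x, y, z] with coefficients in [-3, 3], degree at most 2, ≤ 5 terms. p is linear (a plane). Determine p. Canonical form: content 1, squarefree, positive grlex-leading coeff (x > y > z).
First, degree: the surface is flat (a plane), so deg p = 1.
Then, from the visible intercepts: it meets the y-axis at y = 1 (among the integer gridlines); it meets the x-axis at x = -1 (among the integer gridlines).
Finally, putting this together gives p.

2*x - 2*y + 3*z + 2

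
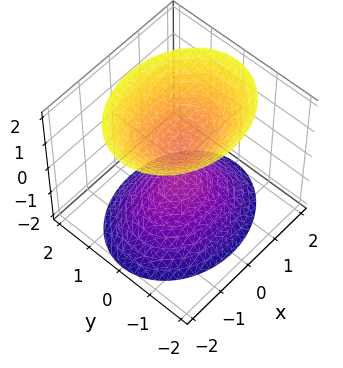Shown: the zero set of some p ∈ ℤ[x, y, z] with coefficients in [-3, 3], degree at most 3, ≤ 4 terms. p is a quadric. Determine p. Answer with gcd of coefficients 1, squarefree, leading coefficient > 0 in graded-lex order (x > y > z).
(a) I count 2 distinct pieces. Treating them together as one polynomial.
(b) The degree is 2 — two sheets facing apart; a quadric.
(c) Symmetries: it's symmetric under x → −x, forcing even powers of x; it's symmetric under z → −z, forcing even powers of z; the y ↦ −y reflection is a symmetry, so y appears only in even powers.
(d) From the axis intercepts and sections: no x-intercept at any integer in the box; no y-intercept at any integer in the box.
(e) Solving for integer coefficients yields p as stated.

2*x^2 + 3*y^2 - 2*z^2 + 1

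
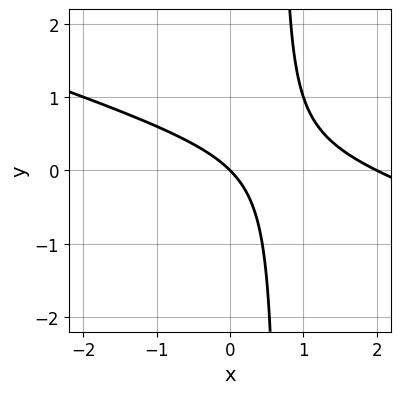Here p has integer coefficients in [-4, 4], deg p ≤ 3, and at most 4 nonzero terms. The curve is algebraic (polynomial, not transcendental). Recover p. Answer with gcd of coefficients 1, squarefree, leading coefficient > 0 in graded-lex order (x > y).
The degree is 2 — the shape is more complex than any degree-1 curve.
From the axis intercepts and sections: among the integer gridlines, it crosses the x-axis at x ∈ {0, 2}; one y-axis crossing is at y = 0.
Matching integer coefficients to the picture gives p.

x^2 + 3*x*y - 2*x - 2*y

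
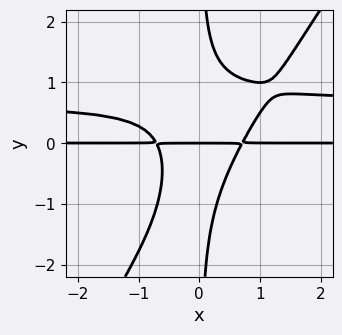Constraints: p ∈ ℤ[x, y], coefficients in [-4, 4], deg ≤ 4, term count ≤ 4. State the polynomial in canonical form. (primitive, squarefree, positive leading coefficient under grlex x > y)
3*x^2*y^2 - 2*x*y^3 - 2*x^2*y + y

1. Degree: the shape is more complex than any degree-3 curve, so deg p = 4.
2. Reading off the gridlines: it meets the y-axis at y = 0 (among the integer gridlines); the visible x-axis segment lies entirely on the curve.
3. Matching integer coefficients to the picture gives p.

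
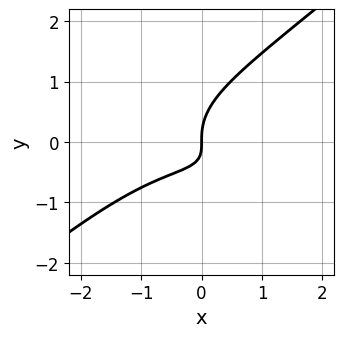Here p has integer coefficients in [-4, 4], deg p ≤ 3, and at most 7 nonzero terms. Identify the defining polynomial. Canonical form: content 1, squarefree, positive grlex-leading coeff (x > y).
x^3 + x*y^2 - 3*y^3 + 3*x*y + 2*x

(a) deg p = 3. No degree-2 curve has this shape.
(b) Against the integer gridlines: one y-axis crossing is at y = 0; it crosses the x-axis at the gridline x = 0.
(c) The integer polynomial consistent with all of this is the stated p.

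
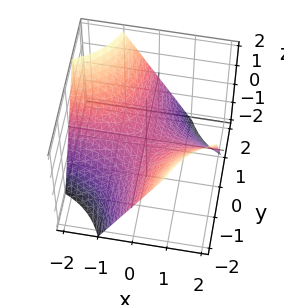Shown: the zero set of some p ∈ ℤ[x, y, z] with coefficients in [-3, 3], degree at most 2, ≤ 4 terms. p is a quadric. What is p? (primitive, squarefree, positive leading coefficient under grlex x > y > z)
x*y + z

deg p = 2.
Checking where it meets the axes: the visible y-axis segment lies entirely on the surface; the visible x-axis segment lies entirely on the surface; it meets the z-axis at z = 0 (among the integer gridlines).
These observations pin down the coefficients.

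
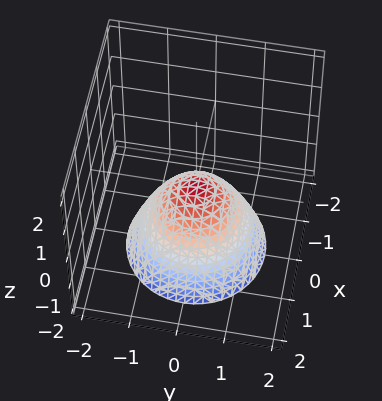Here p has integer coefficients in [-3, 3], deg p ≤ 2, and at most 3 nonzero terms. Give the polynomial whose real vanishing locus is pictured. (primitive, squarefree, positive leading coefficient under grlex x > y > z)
First, degree: a single bowl opening along one axis; a quadric, so deg p = 2.
Next, symmetry: the surface is invariant under rotation about z: p = q(x² + y², z).
Next, checking where it meets the axes: a circular section at z = -1 has radius exactly 1; one z-axis crossing is at z = 0; it crosses the y-axis at the gridline y = 0; it meets the x-axis at x = 0 (among the integer gridlines).
Finally, assembling these constraints gives the stated polynomial.

x^2 + y^2 + z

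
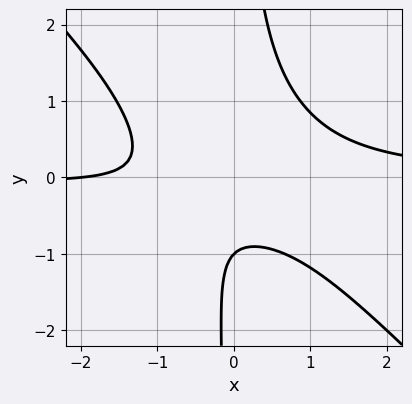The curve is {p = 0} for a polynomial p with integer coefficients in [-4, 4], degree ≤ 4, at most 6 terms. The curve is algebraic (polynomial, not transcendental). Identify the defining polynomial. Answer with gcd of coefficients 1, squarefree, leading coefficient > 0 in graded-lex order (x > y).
3*x^2*y + 3*x*y^2 - x - 2*y - 2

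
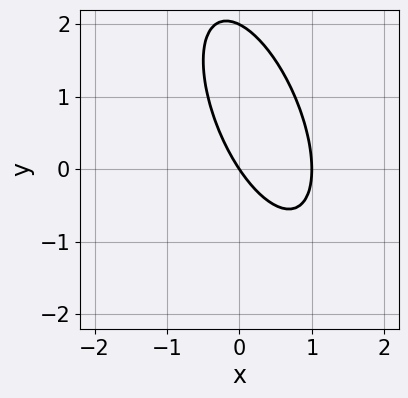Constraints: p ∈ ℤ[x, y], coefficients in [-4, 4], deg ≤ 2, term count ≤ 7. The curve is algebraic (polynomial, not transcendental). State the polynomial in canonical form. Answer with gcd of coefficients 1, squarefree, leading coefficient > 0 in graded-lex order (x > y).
3*x^2 + 2*x*y + y^2 - 3*x - 2*y

1. deg p = 2. No degree-1 curve has this shape.
2. Checking where it meets the axes: the x-axis gridline crossings are at x ∈ {0, 1}; the y-axis gridline crossings are at y ∈ {0, 2}.
3. Fitting integer coefficients to these (and the overall shape) gives p.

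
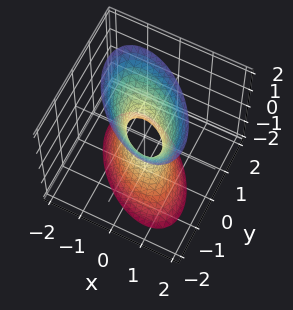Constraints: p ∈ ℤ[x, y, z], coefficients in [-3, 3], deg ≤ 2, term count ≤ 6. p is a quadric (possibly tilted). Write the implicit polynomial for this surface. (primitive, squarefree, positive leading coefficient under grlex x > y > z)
3*x^2 + 3*x*y + 3*y^2 - z^2 - 1

1. Degree: no degree-1 surface has this shape, so deg p = 2.
2. From the axis intercepts and sections: it misses every integer gridline on the z-axis.
3. The integer polynomial consistent with all of this is the stated p.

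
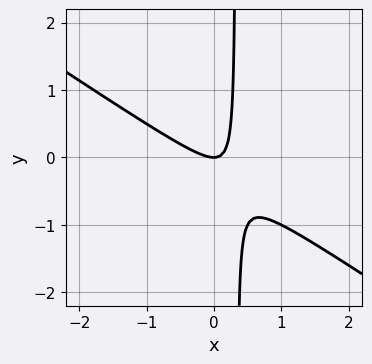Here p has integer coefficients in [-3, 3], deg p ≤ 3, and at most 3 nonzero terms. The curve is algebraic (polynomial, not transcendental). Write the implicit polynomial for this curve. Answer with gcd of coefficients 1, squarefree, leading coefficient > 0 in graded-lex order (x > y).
First, the degree is 2 — the shape is more complex than any degree-1 curve.
Next, from the visible intercepts: one x-axis crossing is at x = 0; it meets the y-axis at y = 0 (among the integer gridlines).
Finally, assembling these constraints gives the stated polynomial.

2*x^2 + 3*x*y - y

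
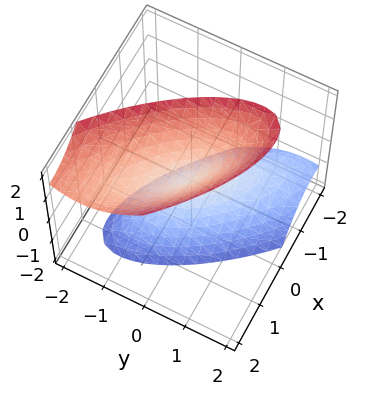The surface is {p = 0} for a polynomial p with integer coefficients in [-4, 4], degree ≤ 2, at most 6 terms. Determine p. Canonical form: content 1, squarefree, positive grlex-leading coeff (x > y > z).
The picture has 2 separate pieces.
The degree is 2 — a generic line meets the surface in up to 2 points.
Observable constraints: one y-axis crossing is at y = 0; one z-axis crossing is at z = 0.
Assembling these constraints gives the stated polynomial.

2*x^2 + 3*x*y - x*z + 2*y^2 - z^2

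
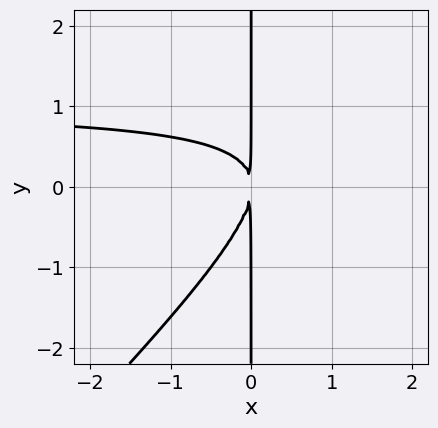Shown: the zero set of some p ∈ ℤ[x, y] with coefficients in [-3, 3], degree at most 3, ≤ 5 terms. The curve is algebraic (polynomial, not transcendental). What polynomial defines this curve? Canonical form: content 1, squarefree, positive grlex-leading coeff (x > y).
x^2*y - x*y^2 - x^2

1. The degree is 3 — the shape is more complex than any degree-2 curve.
2. Against the integer gridlines: every point of the y-axis in the box is on the curve.
3. Solving for integer coefficients yields p as stated.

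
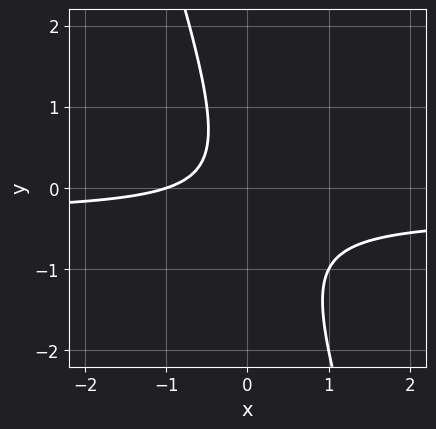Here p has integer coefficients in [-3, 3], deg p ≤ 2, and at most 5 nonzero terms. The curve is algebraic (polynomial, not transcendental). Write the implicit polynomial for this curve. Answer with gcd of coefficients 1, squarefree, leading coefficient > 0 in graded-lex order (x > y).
3*x*y + y^2 + x + 1

1. deg p = 2. No degree-1 curve has this shape.
2. Against the integer gridlines: it crosses the x-axis at the gridline x = -1; no y-intercept at any integer in the box.
3. Solving for integer coefficients yields p as stated.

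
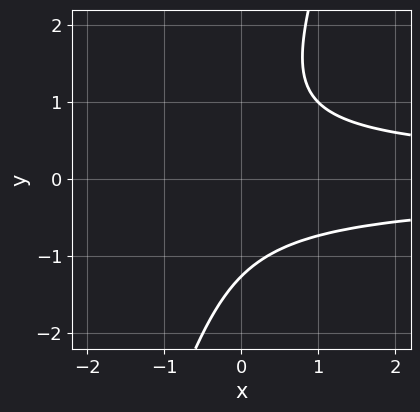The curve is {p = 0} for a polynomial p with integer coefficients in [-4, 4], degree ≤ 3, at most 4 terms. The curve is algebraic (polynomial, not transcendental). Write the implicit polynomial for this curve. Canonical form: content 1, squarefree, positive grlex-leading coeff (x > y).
3*x*y^2 - y^3 - 2

1. deg p = 3. The shape is more complex than any degree-2 curve.
2. Reading off the gridlines: the curve avoids every integer x-axis point in the box.
3. These observations pin down the coefficients.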